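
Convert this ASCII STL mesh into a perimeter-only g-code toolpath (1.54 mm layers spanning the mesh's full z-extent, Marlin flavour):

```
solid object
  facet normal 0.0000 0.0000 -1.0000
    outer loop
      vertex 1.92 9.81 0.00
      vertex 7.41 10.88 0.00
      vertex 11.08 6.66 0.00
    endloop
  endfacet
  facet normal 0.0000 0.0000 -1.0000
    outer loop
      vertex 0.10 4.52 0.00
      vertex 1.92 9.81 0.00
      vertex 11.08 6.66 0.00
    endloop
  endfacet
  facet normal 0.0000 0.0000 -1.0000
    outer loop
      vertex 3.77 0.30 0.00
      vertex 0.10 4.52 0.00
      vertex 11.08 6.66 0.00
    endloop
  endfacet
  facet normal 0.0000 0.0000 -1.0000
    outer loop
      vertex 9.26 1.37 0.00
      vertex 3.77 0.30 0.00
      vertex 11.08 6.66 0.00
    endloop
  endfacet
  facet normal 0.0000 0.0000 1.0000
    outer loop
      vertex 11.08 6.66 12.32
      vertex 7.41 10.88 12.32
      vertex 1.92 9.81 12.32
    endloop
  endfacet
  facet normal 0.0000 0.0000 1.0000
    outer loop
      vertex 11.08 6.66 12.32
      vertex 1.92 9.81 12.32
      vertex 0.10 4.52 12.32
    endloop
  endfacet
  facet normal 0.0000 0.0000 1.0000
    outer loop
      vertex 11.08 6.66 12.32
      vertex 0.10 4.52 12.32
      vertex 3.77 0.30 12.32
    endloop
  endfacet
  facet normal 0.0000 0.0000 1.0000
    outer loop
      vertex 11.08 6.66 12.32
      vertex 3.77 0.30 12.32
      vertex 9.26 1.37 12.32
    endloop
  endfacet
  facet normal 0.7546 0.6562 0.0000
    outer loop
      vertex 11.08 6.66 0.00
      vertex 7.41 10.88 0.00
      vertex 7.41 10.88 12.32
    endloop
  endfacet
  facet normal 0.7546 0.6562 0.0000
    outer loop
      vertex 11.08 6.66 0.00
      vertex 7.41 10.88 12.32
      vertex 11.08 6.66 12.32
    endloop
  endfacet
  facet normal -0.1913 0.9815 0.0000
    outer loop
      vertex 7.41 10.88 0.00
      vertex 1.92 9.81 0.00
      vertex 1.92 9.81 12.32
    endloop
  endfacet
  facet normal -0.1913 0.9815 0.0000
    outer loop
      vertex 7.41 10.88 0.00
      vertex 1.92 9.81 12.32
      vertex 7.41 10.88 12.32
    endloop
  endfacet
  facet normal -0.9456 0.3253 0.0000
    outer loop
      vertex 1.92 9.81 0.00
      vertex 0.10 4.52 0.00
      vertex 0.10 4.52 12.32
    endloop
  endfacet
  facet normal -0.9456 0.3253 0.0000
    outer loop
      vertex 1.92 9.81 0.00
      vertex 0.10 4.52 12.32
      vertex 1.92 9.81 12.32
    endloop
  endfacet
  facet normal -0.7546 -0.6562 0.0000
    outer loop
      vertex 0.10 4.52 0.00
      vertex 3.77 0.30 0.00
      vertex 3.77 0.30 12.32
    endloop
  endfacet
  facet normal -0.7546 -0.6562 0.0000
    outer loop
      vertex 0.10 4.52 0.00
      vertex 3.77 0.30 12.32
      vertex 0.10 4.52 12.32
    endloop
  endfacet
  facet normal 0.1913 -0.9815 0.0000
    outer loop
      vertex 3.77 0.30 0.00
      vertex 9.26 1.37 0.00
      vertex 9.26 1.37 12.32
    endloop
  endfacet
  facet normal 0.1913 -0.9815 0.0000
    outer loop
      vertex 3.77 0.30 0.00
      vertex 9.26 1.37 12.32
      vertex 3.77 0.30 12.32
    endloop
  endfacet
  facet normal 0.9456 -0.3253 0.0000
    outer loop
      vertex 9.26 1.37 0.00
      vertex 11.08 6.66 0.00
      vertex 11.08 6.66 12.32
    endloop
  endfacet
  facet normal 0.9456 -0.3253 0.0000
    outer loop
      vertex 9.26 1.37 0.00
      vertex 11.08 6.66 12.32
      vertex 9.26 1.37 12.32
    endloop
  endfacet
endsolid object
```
; perimeter-only toolpath
G21 ; units = mm
G90 ; absolute positioning
G28 ; home
; layer 1
G0 Z1.54
G0 X11.08 Y6.66
G1 X7.41 Y10.88
G1 X1.92 Y9.81
G1 X0.10 Y4.52
G1 X3.77 Y0.30
G1 X9.26 Y1.37
G1 X11.08 Y6.66
; layer 2
G0 Z3.08
G0 X11.08 Y6.66
G1 X7.41 Y10.88
G1 X1.92 Y9.81
G1 X0.10 Y4.52
G1 X3.77 Y0.30
G1 X9.26 Y1.37
G1 X11.08 Y6.66
; layer 3
G0 Z4.62
G0 X11.08 Y6.66
G1 X7.41 Y10.88
G1 X1.92 Y9.81
G1 X0.10 Y4.52
G1 X3.77 Y0.30
G1 X9.26 Y1.37
G1 X11.08 Y6.66
; layer 4
G0 Z6.16
G0 X11.08 Y6.66
G1 X7.41 Y10.88
G1 X1.92 Y9.81
G1 X0.10 Y4.52
G1 X3.77 Y0.30
G1 X9.26 Y1.37
G1 X11.08 Y6.66
; layer 5
G0 Z7.70
G0 X11.08 Y6.66
G1 X7.41 Y10.88
G1 X1.92 Y9.81
G1 X0.10 Y4.52
G1 X3.77 Y0.30
G1 X9.26 Y1.37
G1 X11.08 Y6.66
; layer 6
G0 Z9.24
G0 X11.08 Y6.66
G1 X7.41 Y10.88
G1 X1.92 Y9.81
G1 X0.10 Y4.52
G1 X3.77 Y0.30
G1 X9.26 Y1.37
G1 X11.08 Y6.66
; layer 7
G0 Z10.78
G0 X11.08 Y6.66
G1 X7.41 Y10.88
G1 X1.92 Y9.81
G1 X0.10 Y4.52
G1 X3.77 Y0.30
G1 X9.26 Y1.37
G1 X11.08 Y6.66
; layer 8
G0 Z12.32
G0 X11.08 Y6.66
G1 X7.41 Y10.88
G1 X1.92 Y9.81
G1 X0.10 Y4.52
G1 X3.77 Y0.30
G1 X9.26 Y1.37
G1 X11.08 Y6.66
M2 ; end

The solid is a regular 6-sided prism (a cylinder approximated with 6 flat sides), circumscribed radius ≈ 5.59 mm, height ≈ 12.3 mm. Slicing at Δz = 1.54 mm — 8 equal slices spanning the solid's height, so layer i sits at z = i·h/8 — gives 8 non-empty perimeters. Each is a 6-segment closed polygon; G0 lifts to the layer z and rapids to the start vertex, then G1 traces the edges.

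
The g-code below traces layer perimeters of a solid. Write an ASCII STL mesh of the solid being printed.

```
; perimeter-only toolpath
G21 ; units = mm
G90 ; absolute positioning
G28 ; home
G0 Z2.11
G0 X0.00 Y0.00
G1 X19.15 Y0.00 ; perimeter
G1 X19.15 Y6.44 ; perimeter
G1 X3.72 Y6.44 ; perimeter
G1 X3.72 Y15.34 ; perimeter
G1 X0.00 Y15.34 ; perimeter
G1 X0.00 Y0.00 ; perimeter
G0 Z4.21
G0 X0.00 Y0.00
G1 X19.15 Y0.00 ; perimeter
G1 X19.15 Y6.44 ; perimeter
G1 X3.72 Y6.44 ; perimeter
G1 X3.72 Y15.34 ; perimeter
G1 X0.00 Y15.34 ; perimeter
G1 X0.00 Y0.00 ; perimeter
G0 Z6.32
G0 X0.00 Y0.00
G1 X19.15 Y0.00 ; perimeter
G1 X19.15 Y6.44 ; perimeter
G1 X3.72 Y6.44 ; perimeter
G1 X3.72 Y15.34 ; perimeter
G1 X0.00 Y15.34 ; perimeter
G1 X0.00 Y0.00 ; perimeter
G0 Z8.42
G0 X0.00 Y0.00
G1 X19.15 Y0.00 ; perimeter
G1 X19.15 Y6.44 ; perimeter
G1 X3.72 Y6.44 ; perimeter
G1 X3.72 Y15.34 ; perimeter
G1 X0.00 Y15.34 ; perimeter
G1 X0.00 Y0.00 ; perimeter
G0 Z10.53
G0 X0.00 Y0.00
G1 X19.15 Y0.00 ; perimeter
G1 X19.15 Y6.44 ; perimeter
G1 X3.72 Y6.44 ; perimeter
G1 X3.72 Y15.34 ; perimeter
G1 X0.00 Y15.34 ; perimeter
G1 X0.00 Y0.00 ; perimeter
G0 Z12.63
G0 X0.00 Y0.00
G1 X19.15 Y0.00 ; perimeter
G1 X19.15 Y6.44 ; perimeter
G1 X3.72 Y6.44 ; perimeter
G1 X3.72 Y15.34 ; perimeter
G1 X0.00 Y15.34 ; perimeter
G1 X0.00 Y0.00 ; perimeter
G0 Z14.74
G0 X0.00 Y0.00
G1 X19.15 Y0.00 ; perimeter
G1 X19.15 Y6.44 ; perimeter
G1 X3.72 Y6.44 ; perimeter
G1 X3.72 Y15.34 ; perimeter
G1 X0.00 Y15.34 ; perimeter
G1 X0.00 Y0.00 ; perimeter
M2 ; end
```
solid part
  facet normal 0.0000 0.0000 -1.0000
    outer loop
      vertex 19.15 6.44 0.00
      vertex 19.15 0.00 0.00
      vertex 0.00 0.00 0.00
    endloop
  endfacet
  facet normal 0.0000 0.0000 -1.0000
    outer loop
      vertex 3.72 6.44 0.00
      vertex 19.15 6.44 0.00
      vertex 0.00 0.00 0.00
    endloop
  endfacet
  facet normal 0.0000 0.0000 -1.0000
    outer loop
      vertex 3.72 15.34 0.00
      vertex 3.72 6.44 0.00
      vertex 0.00 0.00 0.00
    endloop
  endfacet
  facet normal 0.0000 0.0000 -1.0000
    outer loop
      vertex 0.00 15.34 0.00
      vertex 3.72 15.34 0.00
      vertex 0.00 0.00 0.00
    endloop
  endfacet
  facet normal 0.0000 0.0000 1.0000
    outer loop
      vertex 0.00 0.00 14.74
      vertex 19.15 0.00 14.74
      vertex 19.15 6.44 14.74
    endloop
  endfacet
  facet normal 0.0000 0.0000 1.0000
    outer loop
      vertex 0.00 0.00 14.74
      vertex 19.15 6.44 14.74
      vertex 3.72 6.44 14.74
    endloop
  endfacet
  facet normal 0.0000 0.0000 1.0000
    outer loop
      vertex 0.00 0.00 14.74
      vertex 3.72 6.44 14.74
      vertex 3.72 15.34 14.74
    endloop
  endfacet
  facet normal 0.0000 0.0000 1.0000
    outer loop
      vertex 0.00 0.00 14.74
      vertex 3.72 15.34 14.74
      vertex 0.00 15.34 14.74
    endloop
  endfacet
  facet normal 0.0000 -1.0000 0.0000
    outer loop
      vertex 0.00 0.00 0.00
      vertex 19.15 0.00 0.00
      vertex 19.15 0.00 14.74
    endloop
  endfacet
  facet normal 0.0000 -1.0000 0.0000
    outer loop
      vertex 0.00 0.00 0.00
      vertex 19.15 0.00 14.74
      vertex 0.00 0.00 14.74
    endloop
  endfacet
  facet normal 1.0000 0.0000 0.0000
    outer loop
      vertex 19.15 0.00 0.00
      vertex 19.15 6.44 0.00
      vertex 19.15 6.44 14.74
    endloop
  endfacet
  facet normal 1.0000 0.0000 0.0000
    outer loop
      vertex 19.15 0.00 0.00
      vertex 19.15 6.44 14.74
      vertex 19.15 0.00 14.74
    endloop
  endfacet
  facet normal 0.0000 1.0000 0.0000
    outer loop
      vertex 19.15 6.44 0.00
      vertex 3.72 6.44 0.00
      vertex 3.72 6.44 14.74
    endloop
  endfacet
  facet normal 0.0000 1.0000 0.0000
    outer loop
      vertex 19.15 6.44 0.00
      vertex 3.72 6.44 14.74
      vertex 19.15 6.44 14.74
    endloop
  endfacet
  facet normal 1.0000 0.0000 0.0000
    outer loop
      vertex 3.72 6.44 0.00
      vertex 3.72 15.34 0.00
      vertex 3.72 15.34 14.74
    endloop
  endfacet
  facet normal 1.0000 0.0000 0.0000
    outer loop
      vertex 3.72 6.44 0.00
      vertex 3.72 15.34 14.74
      vertex 3.72 6.44 14.74
    endloop
  endfacet
  facet normal 0.0000 1.0000 0.0000
    outer loop
      vertex 3.72 15.34 0.00
      vertex 0.00 15.34 0.00
      vertex 0.00 15.34 14.74
    endloop
  endfacet
  facet normal 0.0000 1.0000 0.0000
    outer loop
      vertex 3.72 15.34 0.00
      vertex 0.00 15.34 14.74
      vertex 3.72 15.34 14.74
    endloop
  endfacet
  facet normal -1.0000 0.0000 0.0000
    outer loop
      vertex 0.00 15.34 0.00
      vertex 0.00 0.00 0.00
      vertex 0.00 0.00 14.74
    endloop
  endfacet
  facet normal -1.0000 0.0000 0.0000
    outer loop
      vertex 0.00 15.34 0.00
      vertex 0.00 0.00 14.74
      vertex 0.00 15.34 14.74
    endloop
  endfacet
endsolid part

The G0 Z moves step by Δz≈2.11 mm. Every layer's G1 loop is the same polygon, so the solid is a straight extrusion of it from z=0 to z≈14.7. Closing with flat bottom and top caps and triangulating gives 20 facets — an L-shaped prism: outer 19.1 × 15.3 mm, arm thicknesses ≈ 6.44 mm (horizontal) and 3.72 mm (vertical), extruded 14.7 mm in z.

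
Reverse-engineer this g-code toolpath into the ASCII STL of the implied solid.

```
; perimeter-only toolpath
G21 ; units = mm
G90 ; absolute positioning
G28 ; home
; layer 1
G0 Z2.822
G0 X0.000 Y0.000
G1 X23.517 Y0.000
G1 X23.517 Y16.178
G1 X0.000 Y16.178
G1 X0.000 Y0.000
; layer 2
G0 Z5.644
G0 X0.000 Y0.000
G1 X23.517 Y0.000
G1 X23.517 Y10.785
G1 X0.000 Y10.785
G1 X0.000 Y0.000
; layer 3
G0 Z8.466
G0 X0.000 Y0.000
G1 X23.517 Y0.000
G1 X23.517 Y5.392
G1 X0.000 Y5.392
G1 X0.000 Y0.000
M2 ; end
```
solid part
  facet normal 0.0000 0.0000 -1.0000
    outer loop
      vertex 23.517 21.570 0.000
      vertex 23.517 0.000 0.000
      vertex 0.000 0.000 0.000
    endloop
  endfacet
  facet normal 0.0000 0.0000 -1.0000
    outer loop
      vertex 0.000 21.570 0.000
      vertex 23.517 21.570 0.000
      vertex 0.000 0.000 0.000
    endloop
  endfacet
  facet normal 0.0000 -1.0000 0.0000
    outer loop
      vertex 0.000 0.000 0.000
      vertex 23.517 0.000 0.000
      vertex 23.517 0.000 11.288
    endloop
  endfacet
  facet normal 0.0000 -1.0000 0.0000
    outer loop
      vertex 0.000 0.000 0.000
      vertex 23.517 0.000 11.288
      vertex 0.000 0.000 11.288
    endloop
  endfacet
  facet normal 0.0000 0.4637 0.8860
    outer loop
      vertex 0.000 0.000 11.288
      vertex 23.517 0.000 11.288
      vertex 23.517 21.570 0.000
    endloop
  endfacet
  facet normal 0.0000 0.4637 0.8860
    outer loop
      vertex 0.000 0.000 11.288
      vertex 23.517 21.570 0.000
      vertex 0.000 21.570 0.000
    endloop
  endfacet
  facet normal -1.0000 0.0000 0.0000
    outer loop
      vertex 0.000 0.000 11.288
      vertex 0.000 21.570 0.000
      vertex 0.000 0.000 0.000
    endloop
  endfacet
  facet normal 1.0000 0.0000 0.0000
    outer loop
      vertex 23.517 0.000 0.000
      vertex 23.517 21.570 0.000
      vertex 23.517 0.000 11.288
    endloop
  endfacet
endsolid part

The G0 Z moves step by Δz≈2.822 mm. The G1 loops shrink linearly with z, so the solid tapers from its base footprint up to z≈11.3. Closing with a flat bottom cap and the tapered top and triangulating gives 8 facets — a wedge (ramp): 23.5 × 21.6 mm base, rising to 11.3 mm along the y=0 edge and sloping linearly to z=0 at y=21.6.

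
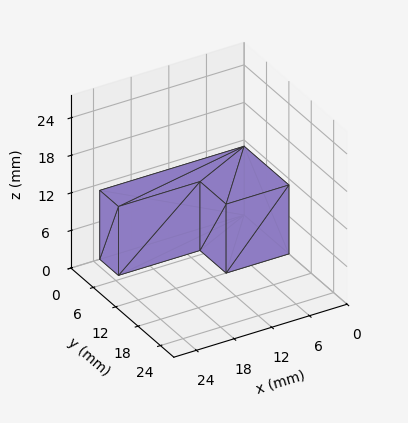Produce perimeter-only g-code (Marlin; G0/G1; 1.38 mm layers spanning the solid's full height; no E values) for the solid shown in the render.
Reading the render: the shape is an L-shaped prism: outer 23 × 12 mm, arm thicknesses ≈ 5 mm (horizontal) and 10 mm (vertical), extruded 11 mm in z (dimensions read to the nearest mm from the axis ticks). For the g-code, the solid's height is divided into equal slices at the stated Δz and each level perimeter traced with G1 moves after a G0 lift.

; perimeter-only toolpath
G21 ; units = mm
G90 ; absolute positioning
G28 ; home
; layer 1
G0 Z1.38
G0 X0.00 Y0.00
G1 X23.00 Y0.00
G1 X23.00 Y5.00
G1 X10.00 Y5.00
G1 X10.00 Y12.00
G1 X0.00 Y12.00
G1 X0.00 Y0.00
; layer 2
G0 Z2.75
G0 X0.00 Y0.00
G1 X23.00 Y0.00
G1 X23.00 Y5.00
G1 X10.00 Y5.00
G1 X10.00 Y12.00
G1 X0.00 Y12.00
G1 X0.00 Y0.00
; layer 3
G0 Z4.12
G0 X0.00 Y0.00
G1 X23.00 Y0.00
G1 X23.00 Y5.00
G1 X10.00 Y5.00
G1 X10.00 Y12.00
G1 X0.00 Y12.00
G1 X0.00 Y0.00
; layer 4
G0 Z5.50
G0 X0.00 Y0.00
G1 X23.00 Y0.00
G1 X23.00 Y5.00
G1 X10.00 Y5.00
G1 X10.00 Y12.00
G1 X0.00 Y12.00
G1 X0.00 Y0.00
; layer 5
G0 Z6.88
G0 X0.00 Y0.00
G1 X23.00 Y0.00
G1 X23.00 Y5.00
G1 X10.00 Y5.00
G1 X10.00 Y12.00
G1 X0.00 Y12.00
G1 X0.00 Y0.00
; layer 6
G0 Z8.25
G0 X0.00 Y0.00
G1 X23.00 Y0.00
G1 X23.00 Y5.00
G1 X10.00 Y5.00
G1 X10.00 Y12.00
G1 X0.00 Y12.00
G1 X0.00 Y0.00
; layer 7
G0 Z9.62
G0 X0.00 Y0.00
G1 X23.00 Y0.00
G1 X23.00 Y5.00
G1 X10.00 Y5.00
G1 X10.00 Y12.00
G1 X0.00 Y12.00
G1 X0.00 Y0.00
; layer 8
G0 Z11.00
G0 X0.00 Y0.00
G1 X23.00 Y0.00
G1 X23.00 Y5.00
G1 X10.00 Y5.00
G1 X10.00 Y12.00
G1 X0.00 Y12.00
G1 X0.00 Y0.00
M2 ; end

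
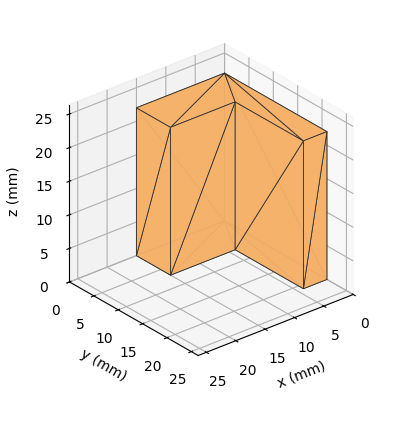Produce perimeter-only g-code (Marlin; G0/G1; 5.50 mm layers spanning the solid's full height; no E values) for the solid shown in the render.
Reading the render: the shape is an L-shaped prism: outer 15 × 21 mm, arm thicknesses ≈ 7 mm (horizontal) and 4 mm (vertical), extruded 22 mm in z (dimensions read to the nearest mm from the axis ticks). For the g-code, the solid's height is divided into equal slices at the stated Δz and each level perimeter traced with G1 moves after a G0 lift.

; perimeter-only toolpath
G21 ; units = mm
G90 ; absolute positioning
G28 ; home
; layer 1
G0 Z5.50
G0 X0.00 Y0.00
G1 X15.00 Y0.00
G1 X15.00 Y7.00
G1 X4.00 Y7.00
G1 X4.00 Y21.00
G1 X0.00 Y21.00
G1 X0.00 Y0.00
; layer 2
G0 Z11.00
G0 X0.00 Y0.00
G1 X15.00 Y0.00
G1 X15.00 Y7.00
G1 X4.00 Y7.00
G1 X4.00 Y21.00
G1 X0.00 Y21.00
G1 X0.00 Y0.00
; layer 3
G0 Z16.50
G0 X0.00 Y0.00
G1 X15.00 Y0.00
G1 X15.00 Y7.00
G1 X4.00 Y7.00
G1 X4.00 Y21.00
G1 X0.00 Y21.00
G1 X0.00 Y0.00
; layer 4
G0 Z22.00
G0 X0.00 Y0.00
G1 X15.00 Y0.00
G1 X15.00 Y7.00
G1 X4.00 Y7.00
G1 X4.00 Y21.00
G1 X0.00 Y21.00
G1 X0.00 Y0.00
M2 ; end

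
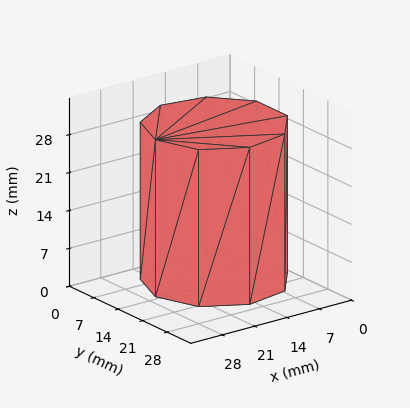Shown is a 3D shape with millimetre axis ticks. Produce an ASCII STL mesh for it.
Reading the render: the shape is a regular 9-sided prism (a cylinder approximated with 9 flat sides), circumscribed radius ≈ 13 mm, height ≈ 29 mm (dimensions read to the nearest mm from the axis ticks). For the STL, each face is triangulated and given an outward normal.

solid part
  facet normal 0.0000 0.0000 -1.0000
    outer loop
      vertex 15.257 25.803 0.000
      vertex 22.959 21.356 0.000
      vertex 26.000 13.000 0.000
    endloop
  endfacet
  facet normal 0.0000 0.0000 -1.0000
    outer loop
      vertex 6.500 24.258 0.000
      vertex 15.257 25.803 0.000
      vertex 26.000 13.000 0.000
    endloop
  endfacet
  facet normal 0.0000 0.0000 -1.0000
    outer loop
      vertex 0.784 17.446 0.000
      vertex 6.500 24.258 0.000
      vertex 26.000 13.000 0.000
    endloop
  endfacet
  facet normal 0.0000 0.0000 -1.0000
    outer loop
      vertex 0.784 8.554 0.000
      vertex 0.784 17.446 0.000
      vertex 26.000 13.000 0.000
    endloop
  endfacet
  facet normal 0.0000 0.0000 -1.0000
    outer loop
      vertex 6.500 1.742 0.000
      vertex 0.784 8.554 0.000
      vertex 26.000 13.000 0.000
    endloop
  endfacet
  facet normal 0.0000 0.0000 -1.0000
    outer loop
      vertex 15.257 0.197 0.000
      vertex 6.500 1.742 0.000
      vertex 26.000 13.000 0.000
    endloop
  endfacet
  facet normal 0.0000 0.0000 -1.0000
    outer loop
      vertex 22.959 4.644 0.000
      vertex 15.257 0.197 0.000
      vertex 26.000 13.000 0.000
    endloop
  endfacet
  facet normal 0.0000 0.0000 1.0000
    outer loop
      vertex 26.000 13.000 29.000
      vertex 22.959 21.356 29.000
      vertex 15.257 25.803 29.000
    endloop
  endfacet
  facet normal 0.0000 0.0000 1.0000
    outer loop
      vertex 26.000 13.000 29.000
      vertex 15.257 25.803 29.000
      vertex 6.500 24.258 29.000
    endloop
  endfacet
  facet normal 0.0000 0.0000 1.0000
    outer loop
      vertex 26.000 13.000 29.000
      vertex 6.500 24.258 29.000
      vertex 0.784 17.446 29.000
    endloop
  endfacet
  facet normal 0.0000 0.0000 1.0000
    outer loop
      vertex 26.000 13.000 29.000
      vertex 0.784 17.446 29.000
      vertex 0.784 8.554 29.000
    endloop
  endfacet
  facet normal 0.0000 0.0000 1.0000
    outer loop
      vertex 26.000 13.000 29.000
      vertex 0.784 8.554 29.000
      vertex 6.500 1.742 29.000
    endloop
  endfacet
  facet normal 0.0000 0.0000 1.0000
    outer loop
      vertex 26.000 13.000 29.000
      vertex 6.500 1.742 29.000
      vertex 15.257 0.197 29.000
    endloop
  endfacet
  facet normal 0.0000 0.0000 1.0000
    outer loop
      vertex 26.000 13.000 29.000
      vertex 15.257 0.197 29.000
      vertex 22.959 4.644 29.000
    endloop
  endfacet
  facet normal 0.9397 0.3420 0.0000
    outer loop
      vertex 26.000 13.000 0.000
      vertex 22.959 21.356 0.000
      vertex 22.959 21.356 29.000
    endloop
  endfacet
  facet normal 0.9397 0.3420 0.0000
    outer loop
      vertex 26.000 13.000 0.000
      vertex 22.959 21.356 29.000
      vertex 26.000 13.000 29.000
    endloop
  endfacet
  facet normal 0.5000 0.8660 0.0000
    outer loop
      vertex 22.959 21.356 0.000
      vertex 15.257 25.803 0.000
      vertex 15.257 25.803 29.000
    endloop
  endfacet
  facet normal 0.5000 0.8660 0.0000
    outer loop
      vertex 22.959 21.356 0.000
      vertex 15.257 25.803 29.000
      vertex 22.959 21.356 29.000
    endloop
  endfacet
  facet normal -0.1737 0.9848 0.0000
    outer loop
      vertex 15.257 25.803 0.000
      vertex 6.500 24.258 0.000
      vertex 6.500 24.258 29.000
    endloop
  endfacet
  facet normal -0.1737 0.9848 0.0000
    outer loop
      vertex 15.257 25.803 0.000
      vertex 6.500 24.258 29.000
      vertex 15.257 25.803 29.000
    endloop
  endfacet
  facet normal -0.7660 0.6428 0.0000
    outer loop
      vertex 6.500 24.258 0.000
      vertex 0.784 17.446 0.000
      vertex 0.784 17.446 29.000
    endloop
  endfacet
  facet normal -0.7660 0.6428 0.0000
    outer loop
      vertex 6.500 24.258 0.000
      vertex 0.784 17.446 29.000
      vertex 6.500 24.258 29.000
    endloop
  endfacet
  facet normal -1.0000 0.0000 0.0000
    outer loop
      vertex 0.784 17.446 0.000
      vertex 0.784 8.554 0.000
      vertex 0.784 8.554 29.000
    endloop
  endfacet
  facet normal -1.0000 0.0000 0.0000
    outer loop
      vertex 0.784 17.446 0.000
      vertex 0.784 8.554 29.000
      vertex 0.784 17.446 29.000
    endloop
  endfacet
  facet normal -0.7660 -0.6428 0.0000
    outer loop
      vertex 0.784 8.554 0.000
      vertex 6.500 1.742 0.000
      vertex 6.500 1.742 29.000
    endloop
  endfacet
  facet normal -0.7660 -0.6428 0.0000
    outer loop
      vertex 0.784 8.554 0.000
      vertex 6.500 1.742 29.000
      vertex 0.784 8.554 29.000
    endloop
  endfacet
  facet normal -0.1737 -0.9848 0.0000
    outer loop
      vertex 6.500 1.742 0.000
      vertex 15.257 0.197 0.000
      vertex 15.257 0.197 29.000
    endloop
  endfacet
  facet normal -0.1737 -0.9848 0.0000
    outer loop
      vertex 6.500 1.742 0.000
      vertex 15.257 0.197 29.000
      vertex 6.500 1.742 29.000
    endloop
  endfacet
  facet normal 0.5000 -0.8660 0.0000
    outer loop
      vertex 15.257 0.197 0.000
      vertex 22.959 4.644 0.000
      vertex 22.959 4.644 29.000
    endloop
  endfacet
  facet normal 0.5000 -0.8660 0.0000
    outer loop
      vertex 15.257 0.197 0.000
      vertex 22.959 4.644 29.000
      vertex 15.257 0.197 29.000
    endloop
  endfacet
  facet normal 0.9397 -0.3420 0.0000
    outer loop
      vertex 22.959 4.644 0.000
      vertex 26.000 13.000 0.000
      vertex 26.000 13.000 29.000
    endloop
  endfacet
  facet normal 0.9397 -0.3420 0.0000
    outer loop
      vertex 22.959 4.644 0.000
      vertex 26.000 13.000 29.000
      vertex 22.959 4.644 29.000
    endloop
  endfacet
endsolid part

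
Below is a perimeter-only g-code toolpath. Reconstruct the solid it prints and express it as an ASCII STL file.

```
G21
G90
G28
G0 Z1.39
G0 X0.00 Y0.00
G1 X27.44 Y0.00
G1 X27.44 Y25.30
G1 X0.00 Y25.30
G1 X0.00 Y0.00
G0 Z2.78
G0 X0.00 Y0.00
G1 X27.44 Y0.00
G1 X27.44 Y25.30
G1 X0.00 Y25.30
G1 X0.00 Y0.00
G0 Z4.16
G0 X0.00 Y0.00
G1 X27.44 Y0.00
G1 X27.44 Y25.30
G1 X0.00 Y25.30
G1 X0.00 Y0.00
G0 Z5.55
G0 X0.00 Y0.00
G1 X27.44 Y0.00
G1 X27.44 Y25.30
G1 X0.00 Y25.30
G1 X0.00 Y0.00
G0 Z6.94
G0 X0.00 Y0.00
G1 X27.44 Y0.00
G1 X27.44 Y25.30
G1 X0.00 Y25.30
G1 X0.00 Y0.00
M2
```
solid part
  facet normal 0.0000 0.0000 -1.0000
    outer loop
      vertex 27.44 25.30 0.00
      vertex 27.44 0.00 0.00
      vertex 0.00 0.00 0.00
    endloop
  endfacet
  facet normal 0.0000 0.0000 -1.0000
    outer loop
      vertex 0.00 25.30 0.00
      vertex 27.44 25.30 0.00
      vertex 0.00 0.00 0.00
    endloop
  endfacet
  facet normal 0.0000 0.0000 1.0000
    outer loop
      vertex 0.00 0.00 6.94
      vertex 27.44 0.00 6.94
      vertex 27.44 25.30 6.94
    endloop
  endfacet
  facet normal 0.0000 0.0000 1.0000
    outer loop
      vertex 0.00 0.00 6.94
      vertex 27.44 25.30 6.94
      vertex 0.00 25.30 6.94
    endloop
  endfacet
  facet normal 0.0000 -1.0000 0.0000
    outer loop
      vertex 0.00 0.00 0.00
      vertex 27.44 0.00 0.00
      vertex 27.44 0.00 6.94
    endloop
  endfacet
  facet normal 0.0000 -1.0000 0.0000
    outer loop
      vertex 0.00 0.00 0.00
      vertex 27.44 0.00 6.94
      vertex 0.00 0.00 6.94
    endloop
  endfacet
  facet normal 0.0000 1.0000 0.0000
    outer loop
      vertex 27.44 25.30 6.94
      vertex 27.44 25.30 0.00
      vertex 0.00 25.30 0.00
    endloop
  endfacet
  facet normal 0.0000 1.0000 0.0000
    outer loop
      vertex 0.00 25.30 6.94
      vertex 27.44 25.30 6.94
      vertex 0.00 25.30 0.00
    endloop
  endfacet
  facet normal -1.0000 0.0000 0.0000
    outer loop
      vertex 0.00 25.30 6.94
      vertex 0.00 25.30 0.00
      vertex 0.00 0.00 0.00
    endloop
  endfacet
  facet normal -1.0000 0.0000 0.0000
    outer loop
      vertex 0.00 0.00 6.94
      vertex 0.00 25.30 6.94
      vertex 0.00 0.00 0.00
    endloop
  endfacet
  facet normal 1.0000 0.0000 0.0000
    outer loop
      vertex 27.44 0.00 0.00
      vertex 27.44 25.30 0.00
      vertex 27.44 25.30 6.94
    endloop
  endfacet
  facet normal 1.0000 0.0000 0.0000
    outer loop
      vertex 27.44 0.00 0.00
      vertex 27.44 25.30 6.94
      vertex 27.44 0.00 6.94
    endloop
  endfacet
endsolid part

The G0 Z moves step by Δz≈1.39 mm. Every layer's G1 loop is the same polygon, so the solid is a straight extrusion of it from z=0 to z≈6.94. Closing with flat bottom and top caps and triangulating gives 12 facets — a rectangular box, roughly 27.4 × 25.3 mm footprint and 6.94 mm tall.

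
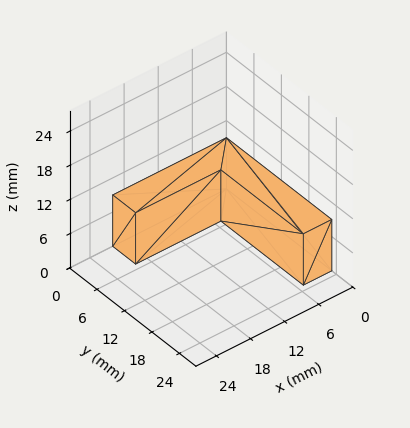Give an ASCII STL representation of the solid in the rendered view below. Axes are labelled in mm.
Reading the render: the shape is an L-shaped prism: outer 20 × 23 mm, arm thicknesses ≈ 5 mm (horizontal) and 5 mm (vertical), extruded 9 mm in z (dimensions read to the nearest mm from the axis ticks). For the STL, each face is triangulated and given an outward normal.

solid part
  facet normal 0.0000 0.0000 -1.0000
    outer loop
      vertex 20.00 5.00 0.00
      vertex 20.00 0.00 0.00
      vertex 0.00 0.00 0.00
    endloop
  endfacet
  facet normal 0.0000 0.0000 -1.0000
    outer loop
      vertex 5.00 5.00 0.00
      vertex 20.00 5.00 0.00
      vertex 0.00 0.00 0.00
    endloop
  endfacet
  facet normal 0.0000 0.0000 -1.0000
    outer loop
      vertex 5.00 23.00 0.00
      vertex 5.00 5.00 0.00
      vertex 0.00 0.00 0.00
    endloop
  endfacet
  facet normal 0.0000 0.0000 -1.0000
    outer loop
      vertex 0.00 23.00 0.00
      vertex 5.00 23.00 0.00
      vertex 0.00 0.00 0.00
    endloop
  endfacet
  facet normal 0.0000 0.0000 1.0000
    outer loop
      vertex 0.00 0.00 9.00
      vertex 20.00 0.00 9.00
      vertex 20.00 5.00 9.00
    endloop
  endfacet
  facet normal 0.0000 0.0000 1.0000
    outer loop
      vertex 0.00 0.00 9.00
      vertex 20.00 5.00 9.00
      vertex 5.00 5.00 9.00
    endloop
  endfacet
  facet normal 0.0000 0.0000 1.0000
    outer loop
      vertex 0.00 0.00 9.00
      vertex 5.00 5.00 9.00
      vertex 5.00 23.00 9.00
    endloop
  endfacet
  facet normal 0.0000 0.0000 1.0000
    outer loop
      vertex 0.00 0.00 9.00
      vertex 5.00 23.00 9.00
      vertex 0.00 23.00 9.00
    endloop
  endfacet
  facet normal 0.0000 -1.0000 0.0000
    outer loop
      vertex 0.00 0.00 0.00
      vertex 20.00 0.00 0.00
      vertex 20.00 0.00 9.00
    endloop
  endfacet
  facet normal 0.0000 -1.0000 0.0000
    outer loop
      vertex 0.00 0.00 0.00
      vertex 20.00 0.00 9.00
      vertex 0.00 0.00 9.00
    endloop
  endfacet
  facet normal 1.0000 0.0000 0.0000
    outer loop
      vertex 20.00 0.00 0.00
      vertex 20.00 5.00 0.00
      vertex 20.00 5.00 9.00
    endloop
  endfacet
  facet normal 1.0000 0.0000 0.0000
    outer loop
      vertex 20.00 0.00 0.00
      vertex 20.00 5.00 9.00
      vertex 20.00 0.00 9.00
    endloop
  endfacet
  facet normal 0.0000 1.0000 0.0000
    outer loop
      vertex 20.00 5.00 0.00
      vertex 5.00 5.00 0.00
      vertex 5.00 5.00 9.00
    endloop
  endfacet
  facet normal 0.0000 1.0000 0.0000
    outer loop
      vertex 20.00 5.00 0.00
      vertex 5.00 5.00 9.00
      vertex 20.00 5.00 9.00
    endloop
  endfacet
  facet normal 1.0000 0.0000 0.0000
    outer loop
      vertex 5.00 5.00 0.00
      vertex 5.00 23.00 0.00
      vertex 5.00 23.00 9.00
    endloop
  endfacet
  facet normal 1.0000 0.0000 0.0000
    outer loop
      vertex 5.00 5.00 0.00
      vertex 5.00 23.00 9.00
      vertex 5.00 5.00 9.00
    endloop
  endfacet
  facet normal 0.0000 1.0000 0.0000
    outer loop
      vertex 5.00 23.00 0.00
      vertex 0.00 23.00 0.00
      vertex 0.00 23.00 9.00
    endloop
  endfacet
  facet normal 0.0000 1.0000 0.0000
    outer loop
      vertex 5.00 23.00 0.00
      vertex 0.00 23.00 9.00
      vertex 5.00 23.00 9.00
    endloop
  endfacet
  facet normal -1.0000 0.0000 0.0000
    outer loop
      vertex 0.00 23.00 0.00
      vertex 0.00 0.00 0.00
      vertex 0.00 0.00 9.00
    endloop
  endfacet
  facet normal -1.0000 0.0000 0.0000
    outer loop
      vertex 0.00 23.00 0.00
      vertex 0.00 0.00 9.00
      vertex 0.00 23.00 9.00
    endloop
  endfacet
endsolid part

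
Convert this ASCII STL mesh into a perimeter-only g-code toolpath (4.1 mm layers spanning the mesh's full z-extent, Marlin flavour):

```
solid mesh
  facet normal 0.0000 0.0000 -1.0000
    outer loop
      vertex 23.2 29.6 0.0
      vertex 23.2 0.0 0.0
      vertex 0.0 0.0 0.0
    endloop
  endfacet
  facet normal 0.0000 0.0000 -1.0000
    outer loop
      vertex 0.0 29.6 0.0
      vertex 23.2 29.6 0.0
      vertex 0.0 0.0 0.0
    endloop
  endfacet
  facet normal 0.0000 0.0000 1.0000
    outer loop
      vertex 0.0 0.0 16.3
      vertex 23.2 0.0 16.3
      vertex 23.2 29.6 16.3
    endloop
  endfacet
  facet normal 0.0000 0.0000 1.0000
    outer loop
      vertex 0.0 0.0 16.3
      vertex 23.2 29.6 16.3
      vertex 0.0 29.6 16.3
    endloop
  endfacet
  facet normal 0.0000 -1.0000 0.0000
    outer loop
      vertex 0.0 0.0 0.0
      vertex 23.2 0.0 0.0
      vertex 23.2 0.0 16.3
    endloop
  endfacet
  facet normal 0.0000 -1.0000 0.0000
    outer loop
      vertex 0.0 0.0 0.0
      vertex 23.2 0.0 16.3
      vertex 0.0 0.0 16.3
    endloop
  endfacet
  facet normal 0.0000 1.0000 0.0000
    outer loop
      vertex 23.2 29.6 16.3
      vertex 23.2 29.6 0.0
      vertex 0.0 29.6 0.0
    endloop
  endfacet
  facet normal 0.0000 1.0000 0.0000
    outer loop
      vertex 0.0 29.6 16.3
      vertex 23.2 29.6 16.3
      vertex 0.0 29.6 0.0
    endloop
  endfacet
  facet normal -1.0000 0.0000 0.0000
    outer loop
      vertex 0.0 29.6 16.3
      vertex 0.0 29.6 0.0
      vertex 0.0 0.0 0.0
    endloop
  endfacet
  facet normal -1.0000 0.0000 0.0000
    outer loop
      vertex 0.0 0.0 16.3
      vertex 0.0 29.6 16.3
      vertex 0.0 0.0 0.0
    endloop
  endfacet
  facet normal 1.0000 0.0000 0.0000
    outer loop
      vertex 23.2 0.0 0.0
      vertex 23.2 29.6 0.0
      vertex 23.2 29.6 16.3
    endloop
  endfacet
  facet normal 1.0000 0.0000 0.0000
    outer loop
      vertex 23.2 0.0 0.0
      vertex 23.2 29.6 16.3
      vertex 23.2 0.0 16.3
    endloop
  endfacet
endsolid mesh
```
; perimeter-only toolpath
G21 ; units = mm
G90 ; absolute positioning
G28 ; home
; layer 1
G0 Z4.1
G0 X0.0 Y0.0
G1 X23.2 Y0.0
G1 X23.2 Y29.6
G1 X0.0 Y29.6
G1 X0.0 Y0.0
; layer 2
G0 Z8.2
G0 X0.0 Y0.0
G1 X23.2 Y0.0
G1 X23.2 Y29.6
G1 X0.0 Y29.6
G1 X0.0 Y0.0
; layer 3
G0 Z12.2
G0 X0.0 Y0.0
G1 X23.2 Y0.0
G1 X23.2 Y29.6
G1 X0.0 Y29.6
G1 X0.0 Y0.0
; layer 4
G0 Z16.3
G0 X0.0 Y0.0
G1 X23.2 Y0.0
G1 X23.2 Y29.6
G1 X0.0 Y29.6
G1 X0.0 Y0.0
M2 ; end

The solid is a rectangular box, roughly 23.2 × 29.6 mm footprint and 16.3 mm tall. Slicing at Δz = 4.1 mm — 4 equal slices spanning the solid's height, so layer i sits at z = i·h/4 — gives 4 non-empty perimeters. Each is a 4-segment closed polygon; G0 lifts to the layer z and rapids to the start vertex, then G1 traces the edges.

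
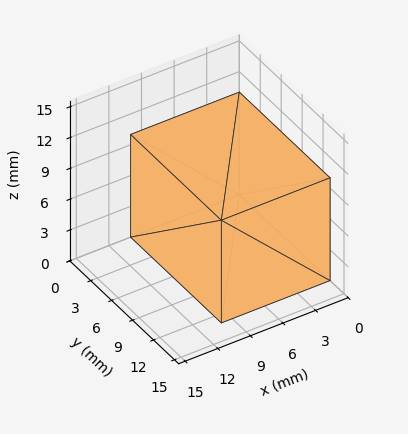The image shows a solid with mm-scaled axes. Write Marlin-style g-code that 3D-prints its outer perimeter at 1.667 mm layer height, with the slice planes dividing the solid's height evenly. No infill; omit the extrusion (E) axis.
Reading the render: the shape is a rectangular box, roughly 10 × 13 mm footprint and 10 mm tall (dimensions read to the nearest mm from the axis ticks). For the g-code, the solid's height is divided into equal slices at the stated Δz and each level perimeter traced with G1 moves after a G0 lift.

; perimeter-only toolpath
G21 ; units = mm
G90 ; absolute positioning
G28 ; home
; layer 1
G0 Z1.667
G0 X0.000 Y0.000
G1 X10.000 Y0.000
G1 X10.000 Y13.000
G1 X0.000 Y13.000
G1 X0.000 Y0.000
; layer 2
G0 Z3.333
G0 X0.000 Y0.000
G1 X10.000 Y0.000
G1 X10.000 Y13.000
G1 X0.000 Y13.000
G1 X0.000 Y0.000
; layer 3
G0 Z5.000
G0 X0.000 Y0.000
G1 X10.000 Y0.000
G1 X10.000 Y13.000
G1 X0.000 Y13.000
G1 X0.000 Y0.000
; layer 4
G0 Z6.667
G0 X0.000 Y0.000
G1 X10.000 Y0.000
G1 X10.000 Y13.000
G1 X0.000 Y13.000
G1 X0.000 Y0.000
; layer 5
G0 Z8.333
G0 X0.000 Y0.000
G1 X10.000 Y0.000
G1 X10.000 Y13.000
G1 X0.000 Y13.000
G1 X0.000 Y0.000
; layer 6
G0 Z10.000
G0 X0.000 Y0.000
G1 X10.000 Y0.000
G1 X10.000 Y13.000
G1 X0.000 Y13.000
G1 X0.000 Y0.000
M2 ; end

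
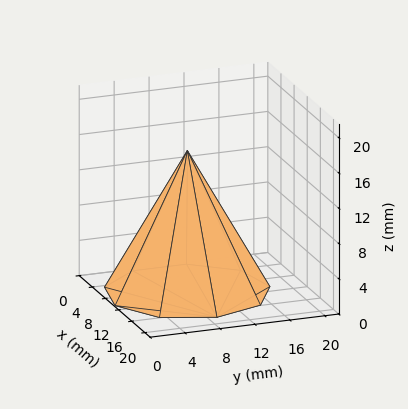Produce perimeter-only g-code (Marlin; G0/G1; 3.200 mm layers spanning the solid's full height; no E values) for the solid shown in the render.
Reading the render: the shape is a regular 9-sided pyramid, base circumscribed radius ≈ 9 mm, apex at z ≈ 16 mm (dimensions read to the nearest mm from the axis ticks). For the g-code, the solid's height is divided into equal slices at the stated Δz and each level perimeter traced with G1 moves after a G0 lift.

; perimeter-only toolpath
G21 ; units = mm
G90 ; absolute positioning
G28 ; home
; layer 1
G0 Z3.200
G0 X16.200 Y9.000
G1 X14.515 Y13.628
G1 X10.250 Y16.090
G1 X5.400 Y15.235
G1 X2.234 Y11.462
G1 X2.234 Y6.538
G1 X5.400 Y2.765
G1 X10.250 Y1.910
G1 X14.515 Y4.372
G1 X16.200 Y9.000
; layer 2
G0 Z6.400
G0 X14.400 Y9.000
G1 X13.136 Y12.471
G1 X9.938 Y14.318
G1 X6.300 Y13.676
G1 X3.926 Y10.847
G1 X3.926 Y7.153
G1 X6.300 Y4.324
G1 X9.938 Y3.682
G1 X13.136 Y5.529
G1 X14.400 Y9.000
; layer 3
G0 Z9.600
G0 X12.600 Y9.000
G1 X11.758 Y11.314
G1 X9.625 Y12.545
G1 X7.200 Y12.118
G1 X5.617 Y10.231
G1 X5.617 Y7.769
G1 X7.200 Y5.882
G1 X9.625 Y5.455
G1 X11.758 Y6.686
G1 X12.600 Y9.000
; layer 4
G0 Z12.800
G0 X10.800 Y9.000
G1 X10.379 Y10.157
G1 X9.313 Y10.773
G1 X8.100 Y10.559
G1 X7.309 Y9.616
G1 X7.309 Y8.384
G1 X8.100 Y7.441
G1 X9.313 Y7.227
G1 X10.379 Y7.843
G1 X10.800 Y9.000
M2 ; end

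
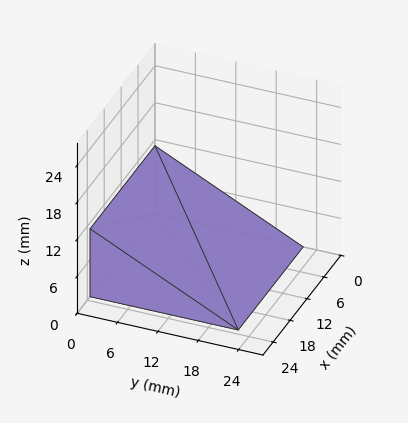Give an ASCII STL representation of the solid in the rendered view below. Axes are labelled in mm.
Reading the render: the shape is a wedge (ramp): 23 × 22 mm base, rising to 11 mm along the y=0 edge and sloping linearly to z=0 at y=22 (dimensions read to the nearest mm from the axis ticks). For the STL, each face is triangulated and given an outward normal.

solid part
  facet normal 0.0000 0.0000 -1.0000
    outer loop
      vertex 23.0 22.0 0.0
      vertex 23.0 0.0 0.0
      vertex 0.0 0.0 0.0
    endloop
  endfacet
  facet normal 0.0000 0.0000 -1.0000
    outer loop
      vertex 0.0 22.0 0.0
      vertex 23.0 22.0 0.0
      vertex 0.0 0.0 0.0
    endloop
  endfacet
  facet normal 0.0000 -1.0000 0.0000
    outer loop
      vertex 0.0 0.0 0.0
      vertex 23.0 0.0 0.0
      vertex 23.0 0.0 11.0
    endloop
  endfacet
  facet normal 0.0000 -1.0000 0.0000
    outer loop
      vertex 0.0 0.0 0.0
      vertex 23.0 0.0 11.0
      vertex 0.0 0.0 11.0
    endloop
  endfacet
  facet normal 0.0000 0.4472 0.8944
    outer loop
      vertex 0.0 0.0 11.0
      vertex 23.0 0.0 11.0
      vertex 23.0 22.0 0.0
    endloop
  endfacet
  facet normal 0.0000 0.4472 0.8944
    outer loop
      vertex 0.0 0.0 11.0
      vertex 23.0 22.0 0.0
      vertex 0.0 22.0 0.0
    endloop
  endfacet
  facet normal -1.0000 0.0000 0.0000
    outer loop
      vertex 0.0 0.0 11.0
      vertex 0.0 22.0 0.0
      vertex 0.0 0.0 0.0
    endloop
  endfacet
  facet normal 1.0000 0.0000 0.0000
    outer loop
      vertex 23.0 0.0 0.0
      vertex 23.0 22.0 0.0
      vertex 23.0 0.0 11.0
    endloop
  endfacet
endsolid part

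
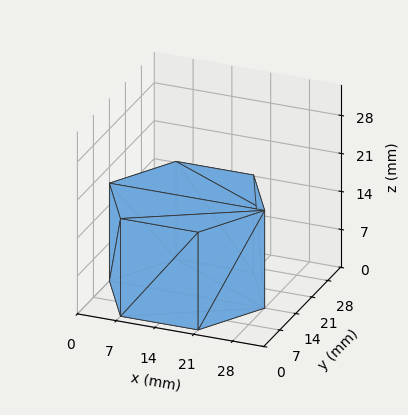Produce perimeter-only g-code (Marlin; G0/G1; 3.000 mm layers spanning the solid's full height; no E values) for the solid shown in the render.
Reading the render: the shape is a regular 6-sided prism (a cylinder approximated with 6 flat sides), circumscribed radius ≈ 14 mm, height ≈ 18 mm (dimensions read to the nearest mm from the axis ticks). For the g-code, the solid's height is divided into equal slices at the stated Δz and each level perimeter traced with G1 moves after a G0 lift.

; perimeter-only toolpath
G21 ; units = mm
G90 ; absolute positioning
G28 ; home
; layer 1
G0 Z3.000
G0 X28.000 Y14.000
G1 X21.000 Y26.124
G1 X7.000 Y26.124
G1 X0.000 Y14.000
G1 X7.000 Y1.876
G1 X21.000 Y1.876
G1 X28.000 Y14.000
; layer 2
G0 Z6.000
G0 X28.000 Y14.000
G1 X21.000 Y26.124
G1 X7.000 Y26.124
G1 X0.000 Y14.000
G1 X7.000 Y1.876
G1 X21.000 Y1.876
G1 X28.000 Y14.000
; layer 3
G0 Z9.000
G0 X28.000 Y14.000
G1 X21.000 Y26.124
G1 X7.000 Y26.124
G1 X0.000 Y14.000
G1 X7.000 Y1.876
G1 X21.000 Y1.876
G1 X28.000 Y14.000
; layer 4
G0 Z12.000
G0 X28.000 Y14.000
G1 X21.000 Y26.124
G1 X7.000 Y26.124
G1 X0.000 Y14.000
G1 X7.000 Y1.876
G1 X21.000 Y1.876
G1 X28.000 Y14.000
; layer 5
G0 Z15.000
G0 X28.000 Y14.000
G1 X21.000 Y26.124
G1 X7.000 Y26.124
G1 X0.000 Y14.000
G1 X7.000 Y1.876
G1 X21.000 Y1.876
G1 X28.000 Y14.000
; layer 6
G0 Z18.000
G0 X28.000 Y14.000
G1 X21.000 Y26.124
G1 X7.000 Y26.124
G1 X0.000 Y14.000
G1 X7.000 Y1.876
G1 X21.000 Y1.876
G1 X28.000 Y14.000
M2 ; end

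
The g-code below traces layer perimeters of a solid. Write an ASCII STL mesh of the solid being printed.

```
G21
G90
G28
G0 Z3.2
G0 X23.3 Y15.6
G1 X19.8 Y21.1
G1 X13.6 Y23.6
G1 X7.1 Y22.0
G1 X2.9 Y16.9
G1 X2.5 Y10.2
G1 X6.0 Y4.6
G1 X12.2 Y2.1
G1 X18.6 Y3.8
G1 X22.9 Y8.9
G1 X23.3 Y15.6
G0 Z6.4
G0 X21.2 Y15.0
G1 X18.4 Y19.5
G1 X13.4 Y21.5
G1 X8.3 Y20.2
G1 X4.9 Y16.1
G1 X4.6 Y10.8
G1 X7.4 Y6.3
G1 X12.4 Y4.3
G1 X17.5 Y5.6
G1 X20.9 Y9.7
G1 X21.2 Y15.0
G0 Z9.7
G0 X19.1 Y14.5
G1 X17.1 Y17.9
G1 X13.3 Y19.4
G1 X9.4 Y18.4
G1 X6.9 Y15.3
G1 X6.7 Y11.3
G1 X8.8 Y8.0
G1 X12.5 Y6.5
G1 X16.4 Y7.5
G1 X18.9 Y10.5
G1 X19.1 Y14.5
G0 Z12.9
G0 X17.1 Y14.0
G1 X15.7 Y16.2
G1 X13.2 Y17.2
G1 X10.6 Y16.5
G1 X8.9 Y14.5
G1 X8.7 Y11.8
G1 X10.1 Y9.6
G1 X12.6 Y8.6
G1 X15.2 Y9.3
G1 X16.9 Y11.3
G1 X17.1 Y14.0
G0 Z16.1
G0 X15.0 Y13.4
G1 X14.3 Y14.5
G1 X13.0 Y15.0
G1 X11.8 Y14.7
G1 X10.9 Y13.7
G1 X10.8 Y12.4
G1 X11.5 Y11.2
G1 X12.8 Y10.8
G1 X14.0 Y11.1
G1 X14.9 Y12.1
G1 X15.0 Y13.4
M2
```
solid part
  facet normal 0.0000 0.0000 -1.0000
    outer loop
      vertex 13.7 25.8 0.0
      vertex 21.2 22.8 0.0
      vertex 25.4 16.1 0.0
    endloop
  endfacet
  facet normal 0.0000 0.0000 -1.0000
    outer loop
      vertex 6.0 23.8 0.0
      vertex 13.7 25.8 0.0
      vertex 25.4 16.1 0.0
    endloop
  endfacet
  facet normal 0.0000 0.0000 -1.0000
    outer loop
      vertex 0.9 17.7 0.0
      vertex 6.0 23.8 0.0
      vertex 25.4 16.1 0.0
    endloop
  endfacet
  facet normal 0.0000 0.0000 -1.0000
    outer loop
      vertex 0.4 9.7 0.0
      vertex 0.9 17.7 0.0
      vertex 25.4 16.1 0.0
    endloop
  endfacet
  facet normal 0.0000 0.0000 -1.0000
    outer loop
      vertex 4.6 3.0 0.0
      vertex 0.4 9.7 0.0
      vertex 25.4 16.1 0.0
    endloop
  endfacet
  facet normal 0.0000 0.0000 -1.0000
    outer loop
      vertex 12.1 0.0 0.0
      vertex 4.6 3.0 0.0
      vertex 25.4 16.1 0.0
    endloop
  endfacet
  facet normal 0.0000 0.0000 -1.0000
    outer loop
      vertex 19.8 2.0 0.0
      vertex 12.1 0.0 0.0
      vertex 25.4 16.1 0.0
    endloop
  endfacet
  facet normal 0.0000 0.0000 -1.0000
    outer loop
      vertex 24.9 8.1 0.0
      vertex 19.8 2.0 0.0
      vertex 25.4 16.1 0.0
    endloop
  endfacet
  facet normal 0.7147 0.4480 0.5372
    outer loop
      vertex 25.4 16.1 0.0
      vertex 21.2 22.8 0.0
      vertex 12.9 12.9 19.3
    endloop
  endfacet
  facet normal 0.3134 0.7835 0.5366
    outer loop
      vertex 21.2 22.8 0.0
      vertex 13.7 25.8 0.0
      vertex 12.9 12.9 19.3
    endloop
  endfacet
  facet normal -0.2121 0.8165 0.5370
    outer loop
      vertex 13.7 25.8 0.0
      vertex 6.0 23.8 0.0
      vertex 12.9 12.9 19.3
    endloop
  endfacet
  facet normal -0.6472 0.5411 0.5370
    outer loop
      vertex 6.0 23.8 0.0
      vertex 0.9 17.7 0.0
      vertex 12.9 12.9 19.3
    endloop
  endfacet
  facet normal -0.8421 0.0526 0.5367
    outer loop
      vertex 0.9 17.7 0.0
      vertex 0.4 9.7 0.0
      vertex 12.9 12.9 19.3
    endloop
  endfacet
  facet normal -0.7147 -0.4480 0.5372
    outer loop
      vertex 0.4 9.7 0.0
      vertex 4.6 3.0 0.0
      vertex 12.9 12.9 19.3
    endloop
  endfacet
  facet normal -0.3134 -0.7835 0.5366
    outer loop
      vertex 4.6 3.0 0.0
      vertex 12.1 0.0 0.0
      vertex 12.9 12.9 19.3
    endloop
  endfacet
  facet normal 0.2121 -0.8165 0.5370
    outer loop
      vertex 12.1 0.0 0.0
      vertex 19.8 2.0 0.0
      vertex 12.9 12.9 19.3
    endloop
  endfacet
  facet normal 0.6472 -0.5411 0.5370
    outer loop
      vertex 19.8 2.0 0.0
      vertex 24.9 8.1 0.0
      vertex 12.9 12.9 19.3
    endloop
  endfacet
  facet normal 0.8421 -0.0526 0.5367
    outer loop
      vertex 24.9 8.1 0.0
      vertex 25.4 16.1 0.0
      vertex 12.9 12.9 19.3
    endloop
  endfacet
endsolid part

The G0 Z moves step by Δz≈3.2 mm. The G1 loops shrink linearly with z, so the solid tapers from its base footprint up to z≈19.3. Closing with a flat bottom cap and the tapered top and triangulating gives 18 facets — a regular 10-sided pyramid, base circumscribed radius ≈ 12.9 mm, apex at z ≈ 19.3 mm.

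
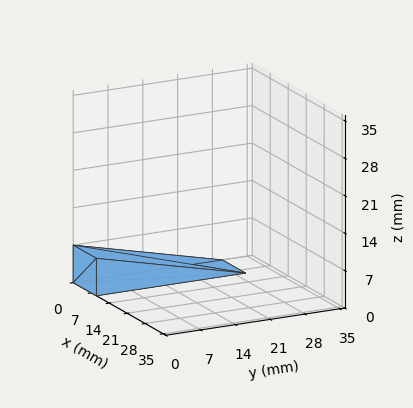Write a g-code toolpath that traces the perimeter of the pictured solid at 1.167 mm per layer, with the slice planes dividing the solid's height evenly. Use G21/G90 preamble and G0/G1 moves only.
Reading the render: the shape is a wedge (ramp): 9 × 30 mm base, rising to 7 mm along the y=0 edge and sloping linearly to z=0 at y=30 (dimensions read to the nearest mm from the axis ticks). For the g-code, the solid's height is divided into equal slices at the stated Δz and each level perimeter traced with G1 moves after a G0 lift.

; perimeter-only toolpath
G21 ; units = mm
G90 ; absolute positioning
G28 ; home
; layer 1
G0 Z1.167
G0 X0.000 Y0.000
G1 X9.000 Y0.000
G1 X9.000 Y25.000
G1 X0.000 Y25.000
G1 X0.000 Y0.000
; layer 2
G0 Z2.333
G0 X0.000 Y0.000
G1 X9.000 Y0.000
G1 X9.000 Y20.000
G1 X0.000 Y20.000
G1 X0.000 Y0.000
; layer 3
G0 Z3.500
G0 X0.000 Y0.000
G1 X9.000 Y0.000
G1 X9.000 Y15.000
G1 X0.000 Y15.000
G1 X0.000 Y0.000
; layer 4
G0 Z4.667
G0 X0.000 Y0.000
G1 X9.000 Y0.000
G1 X9.000 Y10.000
G1 X0.000 Y10.000
G1 X0.000 Y0.000
; layer 5
G0 Z5.833
G0 X0.000 Y0.000
G1 X9.000 Y0.000
G1 X9.000 Y5.000
G1 X0.000 Y5.000
G1 X0.000 Y0.000
M2 ; end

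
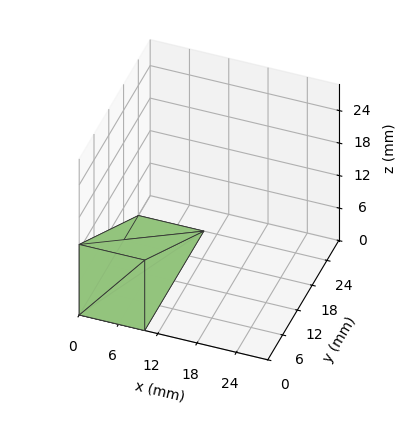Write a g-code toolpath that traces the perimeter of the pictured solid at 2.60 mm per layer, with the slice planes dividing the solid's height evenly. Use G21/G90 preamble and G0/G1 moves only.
Reading the render: the shape is a wedge (ramp): 10 × 24 mm base, rising to 13 mm along the y=0 edge and sloping linearly to z=0 at y=24 (dimensions read to the nearest mm from the axis ticks). For the g-code, the solid's height is divided into equal slices at the stated Δz and each level perimeter traced with G1 moves after a G0 lift.

; perimeter-only toolpath
G21 ; units = mm
G90 ; absolute positioning
G28 ; home
; layer 1
G0 Z2.60
G0 X0.00 Y0.00
G1 X10.00 Y0.00
G1 X10.00 Y19.20
G1 X0.00 Y19.20
G1 X0.00 Y0.00
; layer 2
G0 Z5.20
G0 X0.00 Y0.00
G1 X10.00 Y0.00
G1 X10.00 Y14.40
G1 X0.00 Y14.40
G1 X0.00 Y0.00
; layer 3
G0 Z7.80
G0 X0.00 Y0.00
G1 X10.00 Y0.00
G1 X10.00 Y9.60
G1 X0.00 Y9.60
G1 X0.00 Y0.00
; layer 4
G0 Z10.40
G0 X0.00 Y0.00
G1 X10.00 Y0.00
G1 X10.00 Y4.80
G1 X0.00 Y4.80
G1 X0.00 Y0.00
M2 ; end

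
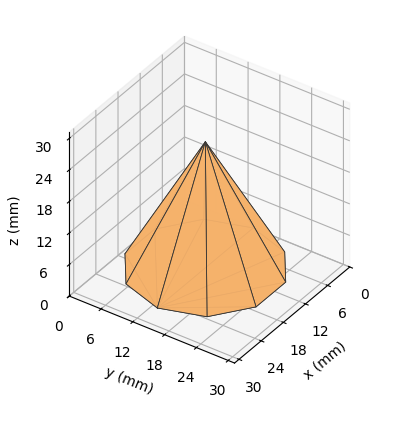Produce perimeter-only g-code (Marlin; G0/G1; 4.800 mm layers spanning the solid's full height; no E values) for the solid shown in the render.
Reading the render: the shape is a regular 10-sided pyramid, base circumscribed radius ≈ 13 mm, apex at z ≈ 24 mm (dimensions read to the nearest mm from the axis ticks). For the g-code, the solid's height is divided into equal slices at the stated Δz and each level perimeter traced with G1 moves after a G0 lift.

; perimeter-only toolpath
G21 ; units = mm
G90 ; absolute positioning
G28 ; home
; layer 1
G0 Z4.800
G0 X23.400 Y13.000
G1 X21.414 Y19.113
G1 X16.214 Y22.891
G1 X9.786 Y22.891
G1 X4.586 Y19.113
G1 X2.600 Y13.000
G1 X4.586 Y6.887
G1 X9.786 Y3.109
G1 X16.214 Y3.109
G1 X21.414 Y6.887
G1 X23.400 Y13.000
; layer 2
G0 Z9.600
G0 X20.800 Y13.000
G1 X19.310 Y17.585
G1 X15.410 Y20.418
G1 X10.590 Y20.418
G1 X6.690 Y17.585
G1 X5.200 Y13.000
G1 X6.690 Y8.415
G1 X10.590 Y5.582
G1 X15.410 Y5.582
G1 X19.310 Y8.415
G1 X20.800 Y13.000
; layer 3
G0 Z14.400
G0 X18.200 Y13.000
G1 X17.207 Y16.056
G1 X14.607 Y17.946
G1 X11.393 Y17.946
G1 X8.793 Y16.056
G1 X7.800 Y13.000
G1 X8.793 Y9.944
G1 X11.393 Y8.054
G1 X14.607 Y8.054
G1 X17.207 Y9.944
G1 X18.200 Y13.000
; layer 4
G0 Z19.200
G0 X15.600 Y13.000
G1 X15.103 Y14.528
G1 X13.803 Y15.473
G1 X12.197 Y15.473
G1 X10.897 Y14.528
G1 X10.400 Y13.000
G1 X10.897 Y11.472
G1 X12.197 Y10.527
G1 X13.803 Y10.527
G1 X15.103 Y11.472
G1 X15.600 Y13.000
M2 ; end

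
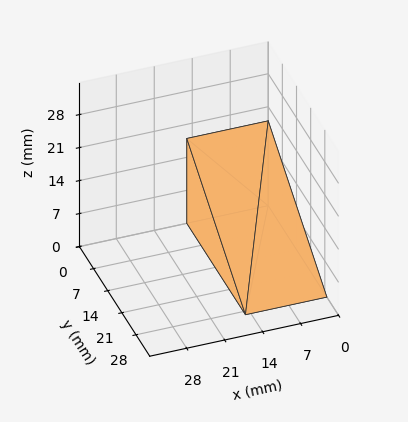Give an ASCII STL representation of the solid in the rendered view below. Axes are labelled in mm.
Reading the render: the shape is a wedge (ramp): 15 × 29 mm base, rising to 18 mm along the y=0 edge and sloping linearly to z=0 at y=29 (dimensions read to the nearest mm from the axis ticks). For the STL, each face is triangulated and given an outward normal.

solid part
  facet normal 0.0000 0.0000 -1.0000
    outer loop
      vertex 15.000 29.000 0.000
      vertex 15.000 0.000 0.000
      vertex 0.000 0.000 0.000
    endloop
  endfacet
  facet normal 0.0000 0.0000 -1.0000
    outer loop
      vertex 0.000 29.000 0.000
      vertex 15.000 29.000 0.000
      vertex 0.000 0.000 0.000
    endloop
  endfacet
  facet normal 0.0000 -1.0000 0.0000
    outer loop
      vertex 0.000 0.000 0.000
      vertex 15.000 0.000 0.000
      vertex 15.000 0.000 18.000
    endloop
  endfacet
  facet normal 0.0000 -1.0000 0.0000
    outer loop
      vertex 0.000 0.000 0.000
      vertex 15.000 0.000 18.000
      vertex 0.000 0.000 18.000
    endloop
  endfacet
  facet normal 0.0000 0.5274 0.8496
    outer loop
      vertex 0.000 0.000 18.000
      vertex 15.000 0.000 18.000
      vertex 15.000 29.000 0.000
    endloop
  endfacet
  facet normal 0.0000 0.5274 0.8496
    outer loop
      vertex 0.000 0.000 18.000
      vertex 15.000 29.000 0.000
      vertex 0.000 29.000 0.000
    endloop
  endfacet
  facet normal -1.0000 0.0000 0.0000
    outer loop
      vertex 0.000 0.000 18.000
      vertex 0.000 29.000 0.000
      vertex 0.000 0.000 0.000
    endloop
  endfacet
  facet normal 1.0000 0.0000 0.0000
    outer loop
      vertex 15.000 0.000 0.000
      vertex 15.000 29.000 0.000
      vertex 15.000 0.000 18.000
    endloop
  endfacet
endsolid part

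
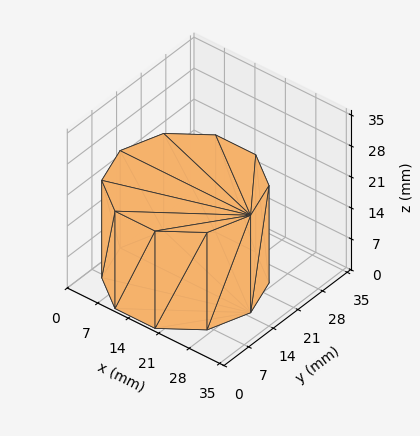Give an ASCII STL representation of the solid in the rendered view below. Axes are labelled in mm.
Reading the render: the shape is a regular 10-sided prism (a cylinder approximated with 10 flat sides), circumscribed radius ≈ 15 mm, height ≈ 22 mm (dimensions read to the nearest mm from the axis ticks). For the STL, each face is triangulated and given an outward normal.

solid part
  facet normal 0.0000 0.0000 -1.0000
    outer loop
      vertex 19.6 29.3 0.0
      vertex 27.1 23.8 0.0
      vertex 30.0 15.0 0.0
    endloop
  endfacet
  facet normal 0.0000 0.0000 -1.0000
    outer loop
      vertex 10.4 29.3 0.0
      vertex 19.6 29.3 0.0
      vertex 30.0 15.0 0.0
    endloop
  endfacet
  facet normal 0.0000 0.0000 -1.0000
    outer loop
      vertex 2.9 23.8 0.0
      vertex 10.4 29.3 0.0
      vertex 30.0 15.0 0.0
    endloop
  endfacet
  facet normal 0.0000 0.0000 -1.0000
    outer loop
      vertex 0.0 15.0 0.0
      vertex 2.9 23.8 0.0
      vertex 30.0 15.0 0.0
    endloop
  endfacet
  facet normal 0.0000 0.0000 -1.0000
    outer loop
      vertex 2.9 6.2 0.0
      vertex 0.0 15.0 0.0
      vertex 30.0 15.0 0.0
    endloop
  endfacet
  facet normal 0.0000 0.0000 -1.0000
    outer loop
      vertex 10.4 0.7 0.0
      vertex 2.9 6.2 0.0
      vertex 30.0 15.0 0.0
    endloop
  endfacet
  facet normal 0.0000 0.0000 -1.0000
    outer loop
      vertex 19.6 0.7 0.0
      vertex 10.4 0.7 0.0
      vertex 30.0 15.0 0.0
    endloop
  endfacet
  facet normal 0.0000 0.0000 -1.0000
    outer loop
      vertex 27.1 6.2 0.0
      vertex 19.6 0.7 0.0
      vertex 30.0 15.0 0.0
    endloop
  endfacet
  facet normal 0.0000 0.0000 1.0000
    outer loop
      vertex 30.0 15.0 22.0
      vertex 27.1 23.8 22.0
      vertex 19.6 29.3 22.0
    endloop
  endfacet
  facet normal 0.0000 0.0000 1.0000
    outer loop
      vertex 30.0 15.0 22.0
      vertex 19.6 29.3 22.0
      vertex 10.4 29.3 22.0
    endloop
  endfacet
  facet normal 0.0000 0.0000 1.0000
    outer loop
      vertex 30.0 15.0 22.0
      vertex 10.4 29.3 22.0
      vertex 2.9 23.8 22.0
    endloop
  endfacet
  facet normal 0.0000 0.0000 1.0000
    outer loop
      vertex 30.0 15.0 22.0
      vertex 2.9 23.8 22.0
      vertex 0.0 15.0 22.0
    endloop
  endfacet
  facet normal 0.0000 0.0000 1.0000
    outer loop
      vertex 30.0 15.0 22.0
      vertex 0.0 15.0 22.0
      vertex 2.9 6.2 22.0
    endloop
  endfacet
  facet normal 0.0000 0.0000 1.0000
    outer loop
      vertex 30.0 15.0 22.0
      vertex 2.9 6.2 22.0
      vertex 10.4 0.7 22.0
    endloop
  endfacet
  facet normal 0.0000 0.0000 1.0000
    outer loop
      vertex 30.0 15.0 22.0
      vertex 10.4 0.7 22.0
      vertex 19.6 0.7 22.0
    endloop
  endfacet
  facet normal 0.0000 0.0000 1.0000
    outer loop
      vertex 30.0 15.0 22.0
      vertex 19.6 0.7 22.0
      vertex 27.1 6.2 22.0
    endloop
  endfacet
  facet normal 0.9498 0.3130 0.0000
    outer loop
      vertex 30.0 15.0 0.0
      vertex 27.1 23.8 0.0
      vertex 27.1 23.8 22.0
    endloop
  endfacet
  facet normal 0.9498 0.3130 0.0000
    outer loop
      vertex 30.0 15.0 0.0
      vertex 27.1 23.8 22.0
      vertex 30.0 15.0 22.0
    endloop
  endfacet
  facet normal 0.5914 0.8064 0.0000
    outer loop
      vertex 27.1 23.8 0.0
      vertex 19.6 29.3 0.0
      vertex 19.6 29.3 22.0
    endloop
  endfacet
  facet normal 0.5914 0.8064 0.0000
    outer loop
      vertex 27.1 23.8 0.0
      vertex 19.6 29.3 22.0
      vertex 27.1 23.8 22.0
    endloop
  endfacet
  facet normal 0.0000 1.0000 0.0000
    outer loop
      vertex 19.6 29.3 0.0
      vertex 10.4 29.3 0.0
      vertex 10.4 29.3 22.0
    endloop
  endfacet
  facet normal 0.0000 1.0000 0.0000
    outer loop
      vertex 19.6 29.3 0.0
      vertex 10.4 29.3 22.0
      vertex 19.6 29.3 22.0
    endloop
  endfacet
  facet normal -0.5914 0.8064 0.0000
    outer loop
      vertex 10.4 29.3 0.0
      vertex 2.9 23.8 0.0
      vertex 2.9 23.8 22.0
    endloop
  endfacet
  facet normal -0.5914 0.8064 0.0000
    outer loop
      vertex 10.4 29.3 0.0
      vertex 2.9 23.8 22.0
      vertex 10.4 29.3 22.0
    endloop
  endfacet
  facet normal -0.9498 0.3130 0.0000
    outer loop
      vertex 2.9 23.8 0.0
      vertex 0.0 15.0 0.0
      vertex 0.0 15.0 22.0
    endloop
  endfacet
  facet normal -0.9498 0.3130 0.0000
    outer loop
      vertex 2.9 23.8 0.0
      vertex 0.0 15.0 22.0
      vertex 2.9 23.8 22.0
    endloop
  endfacet
  facet normal -0.9498 -0.3130 0.0000
    outer loop
      vertex 0.0 15.0 0.0
      vertex 2.9 6.2 0.0
      vertex 2.9 6.2 22.0
    endloop
  endfacet
  facet normal -0.9498 -0.3130 0.0000
    outer loop
      vertex 0.0 15.0 0.0
      vertex 2.9 6.2 22.0
      vertex 0.0 15.0 22.0
    endloop
  endfacet
  facet normal -0.5914 -0.8064 0.0000
    outer loop
      vertex 2.9 6.2 0.0
      vertex 10.4 0.7 0.0
      vertex 10.4 0.7 22.0
    endloop
  endfacet
  facet normal -0.5914 -0.8064 0.0000
    outer loop
      vertex 2.9 6.2 0.0
      vertex 10.4 0.7 22.0
      vertex 2.9 6.2 22.0
    endloop
  endfacet
  facet normal 0.0000 -1.0000 0.0000
    outer loop
      vertex 10.4 0.7 0.0
      vertex 19.6 0.7 0.0
      vertex 19.6 0.7 22.0
    endloop
  endfacet
  facet normal 0.0000 -1.0000 0.0000
    outer loop
      vertex 10.4 0.7 0.0
      vertex 19.6 0.7 22.0
      vertex 10.4 0.7 22.0
    endloop
  endfacet
  facet normal 0.5914 -0.8064 0.0000
    outer loop
      vertex 19.6 0.7 0.0
      vertex 27.1 6.2 0.0
      vertex 27.1 6.2 22.0
    endloop
  endfacet
  facet normal 0.5914 -0.8064 0.0000
    outer loop
      vertex 19.6 0.7 0.0
      vertex 27.1 6.2 22.0
      vertex 19.6 0.7 22.0
    endloop
  endfacet
  facet normal 0.9498 -0.3130 0.0000
    outer loop
      vertex 27.1 6.2 0.0
      vertex 30.0 15.0 0.0
      vertex 30.0 15.0 22.0
    endloop
  endfacet
  facet normal 0.9498 -0.3130 0.0000
    outer loop
      vertex 27.1 6.2 0.0
      vertex 30.0 15.0 22.0
      vertex 27.1 6.2 22.0
    endloop
  endfacet
endsolid part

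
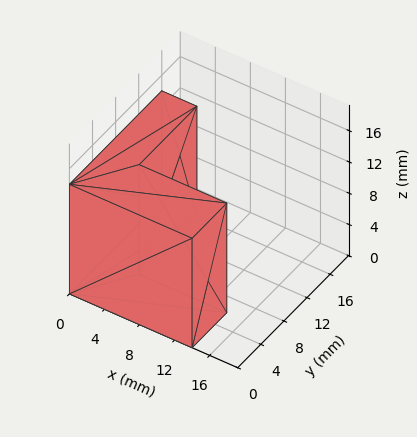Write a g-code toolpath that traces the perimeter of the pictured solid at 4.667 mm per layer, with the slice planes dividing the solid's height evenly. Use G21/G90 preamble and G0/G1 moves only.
Reading the render: the shape is an L-shaped prism: outer 14 × 16 mm, arm thicknesses ≈ 6 mm (horizontal) and 4 mm (vertical), extruded 14 mm in z (dimensions read to the nearest mm from the axis ticks). For the g-code, the solid's height is divided into equal slices at the stated Δz and each level perimeter traced with G1 moves after a G0 lift.

; perimeter-only toolpath
G21 ; units = mm
G90 ; absolute positioning
G28 ; home
; layer 1
G0 Z4.667
G0 X0.000 Y0.000
G1 X14.000 Y0.000
G1 X14.000 Y6.000
G1 X4.000 Y6.000
G1 X4.000 Y16.000
G1 X0.000 Y16.000
G1 X0.000 Y0.000
; layer 2
G0 Z9.333
G0 X0.000 Y0.000
G1 X14.000 Y0.000
G1 X14.000 Y6.000
G1 X4.000 Y6.000
G1 X4.000 Y16.000
G1 X0.000 Y16.000
G1 X0.000 Y0.000
; layer 3
G0 Z14.000
G0 X0.000 Y0.000
G1 X14.000 Y0.000
G1 X14.000 Y6.000
G1 X4.000 Y6.000
G1 X4.000 Y16.000
G1 X0.000 Y16.000
G1 X0.000 Y0.000
M2 ; end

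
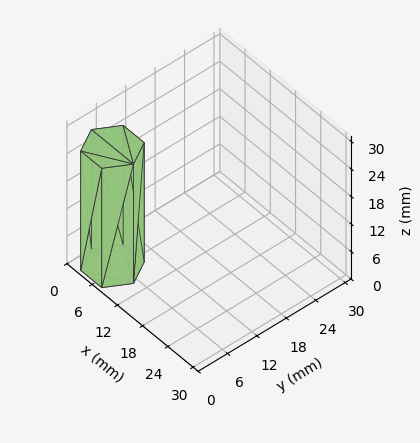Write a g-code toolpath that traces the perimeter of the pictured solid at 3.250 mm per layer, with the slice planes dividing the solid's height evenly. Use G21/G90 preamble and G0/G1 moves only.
Reading the render: the shape is a regular 6-sided prism (a cylinder approximated with 6 flat sides), circumscribed radius ≈ 5 mm, height ≈ 26 mm (dimensions read to the nearest mm from the axis ticks). For the g-code, the solid's height is divided into equal slices at the stated Δz and each level perimeter traced with G1 moves after a G0 lift.

; perimeter-only toolpath
G21 ; units = mm
G90 ; absolute positioning
G28 ; home
; layer 1
G0 Z3.250
G0 X10.000 Y5.000
G1 X7.500 Y9.330
G1 X2.500 Y9.330
G1 X0.000 Y5.000
G1 X2.500 Y0.670
G1 X7.500 Y0.670
G1 X10.000 Y5.000
; layer 2
G0 Z6.500
G0 X10.000 Y5.000
G1 X7.500 Y9.330
G1 X2.500 Y9.330
G1 X0.000 Y5.000
G1 X2.500 Y0.670
G1 X7.500 Y0.670
G1 X10.000 Y5.000
; layer 3
G0 Z9.750
G0 X10.000 Y5.000
G1 X7.500 Y9.330
G1 X2.500 Y9.330
G1 X0.000 Y5.000
G1 X2.500 Y0.670
G1 X7.500 Y0.670
G1 X10.000 Y5.000
; layer 4
G0 Z13.000
G0 X10.000 Y5.000
G1 X7.500 Y9.330
G1 X2.500 Y9.330
G1 X0.000 Y5.000
G1 X2.500 Y0.670
G1 X7.500 Y0.670
G1 X10.000 Y5.000
; layer 5
G0 Z16.250
G0 X10.000 Y5.000
G1 X7.500 Y9.330
G1 X2.500 Y9.330
G1 X0.000 Y5.000
G1 X2.500 Y0.670
G1 X7.500 Y0.670
G1 X10.000 Y5.000
; layer 6
G0 Z19.500
G0 X10.000 Y5.000
G1 X7.500 Y9.330
G1 X2.500 Y9.330
G1 X0.000 Y5.000
G1 X2.500 Y0.670
G1 X7.500 Y0.670
G1 X10.000 Y5.000
; layer 7
G0 Z22.750
G0 X10.000 Y5.000
G1 X7.500 Y9.330
G1 X2.500 Y9.330
G1 X0.000 Y5.000
G1 X2.500 Y0.670
G1 X7.500 Y0.670
G1 X10.000 Y5.000
; layer 8
G0 Z26.000
G0 X10.000 Y5.000
G1 X7.500 Y9.330
G1 X2.500 Y9.330
G1 X0.000 Y5.000
G1 X2.500 Y0.670
G1 X7.500 Y0.670
G1 X10.000 Y5.000
M2 ; end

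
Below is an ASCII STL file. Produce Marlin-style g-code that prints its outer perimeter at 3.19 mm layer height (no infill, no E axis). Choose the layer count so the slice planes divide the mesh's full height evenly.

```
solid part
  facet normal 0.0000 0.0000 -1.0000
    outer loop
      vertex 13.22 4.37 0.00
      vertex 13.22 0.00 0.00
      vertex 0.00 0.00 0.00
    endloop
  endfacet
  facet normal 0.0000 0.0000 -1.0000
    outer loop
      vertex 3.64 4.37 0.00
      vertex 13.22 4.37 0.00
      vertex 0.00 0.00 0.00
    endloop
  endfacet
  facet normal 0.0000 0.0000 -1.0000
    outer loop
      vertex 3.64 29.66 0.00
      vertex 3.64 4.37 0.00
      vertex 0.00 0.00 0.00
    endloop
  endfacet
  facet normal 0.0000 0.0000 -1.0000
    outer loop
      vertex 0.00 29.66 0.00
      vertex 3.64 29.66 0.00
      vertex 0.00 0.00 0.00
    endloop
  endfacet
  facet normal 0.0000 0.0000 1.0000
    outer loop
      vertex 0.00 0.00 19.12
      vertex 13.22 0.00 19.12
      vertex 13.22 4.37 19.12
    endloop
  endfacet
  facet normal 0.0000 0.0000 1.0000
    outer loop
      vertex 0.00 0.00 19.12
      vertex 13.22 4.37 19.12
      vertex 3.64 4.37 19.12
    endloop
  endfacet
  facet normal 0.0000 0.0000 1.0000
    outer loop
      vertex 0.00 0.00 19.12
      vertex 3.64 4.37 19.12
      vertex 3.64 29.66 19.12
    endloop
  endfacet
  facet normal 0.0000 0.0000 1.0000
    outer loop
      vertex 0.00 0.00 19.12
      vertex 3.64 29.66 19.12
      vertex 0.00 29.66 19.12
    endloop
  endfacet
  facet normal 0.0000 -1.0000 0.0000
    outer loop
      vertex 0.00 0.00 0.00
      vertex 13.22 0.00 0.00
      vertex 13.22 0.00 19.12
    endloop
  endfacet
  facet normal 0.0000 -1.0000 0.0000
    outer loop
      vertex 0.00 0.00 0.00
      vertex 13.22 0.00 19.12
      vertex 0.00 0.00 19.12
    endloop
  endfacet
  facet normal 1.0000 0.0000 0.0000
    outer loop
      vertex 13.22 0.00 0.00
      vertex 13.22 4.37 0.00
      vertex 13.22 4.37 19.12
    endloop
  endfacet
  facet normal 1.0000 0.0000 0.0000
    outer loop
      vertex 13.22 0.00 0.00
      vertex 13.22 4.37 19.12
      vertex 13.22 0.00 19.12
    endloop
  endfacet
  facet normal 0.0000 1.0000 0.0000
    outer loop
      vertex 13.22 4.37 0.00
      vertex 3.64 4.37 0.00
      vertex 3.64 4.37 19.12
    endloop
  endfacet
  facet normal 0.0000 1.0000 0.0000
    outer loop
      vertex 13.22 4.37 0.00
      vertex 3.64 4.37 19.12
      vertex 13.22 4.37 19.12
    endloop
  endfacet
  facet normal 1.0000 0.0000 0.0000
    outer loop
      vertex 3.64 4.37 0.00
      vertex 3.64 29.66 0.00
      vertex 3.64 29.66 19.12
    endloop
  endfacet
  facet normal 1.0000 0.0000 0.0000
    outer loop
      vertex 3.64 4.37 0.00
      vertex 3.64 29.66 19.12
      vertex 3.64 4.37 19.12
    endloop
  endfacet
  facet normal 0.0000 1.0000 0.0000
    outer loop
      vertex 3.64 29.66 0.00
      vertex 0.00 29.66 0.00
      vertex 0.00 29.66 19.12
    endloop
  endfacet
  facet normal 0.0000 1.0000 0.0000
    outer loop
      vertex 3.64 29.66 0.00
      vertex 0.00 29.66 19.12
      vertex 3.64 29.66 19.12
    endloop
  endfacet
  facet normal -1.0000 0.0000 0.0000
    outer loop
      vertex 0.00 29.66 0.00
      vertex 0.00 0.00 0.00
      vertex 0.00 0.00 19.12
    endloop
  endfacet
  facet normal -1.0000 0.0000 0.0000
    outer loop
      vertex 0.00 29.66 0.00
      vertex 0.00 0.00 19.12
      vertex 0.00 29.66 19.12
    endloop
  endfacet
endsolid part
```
; perimeter-only toolpath
G21 ; units = mm
G90 ; absolute positioning
G28 ; home
; layer 1
G0 Z3.19
G0 X0.00 Y0.00
G1 X13.22 Y0.00
G1 X13.22 Y4.37
G1 X3.64 Y4.37
G1 X3.64 Y29.66
G1 X0.00 Y29.66
G1 X0.00 Y0.00
; layer 2
G0 Z6.37
G0 X0.00 Y0.00
G1 X13.22 Y0.00
G1 X13.22 Y4.37
G1 X3.64 Y4.37
G1 X3.64 Y29.66
G1 X0.00 Y29.66
G1 X0.00 Y0.00
; layer 3
G0 Z9.56
G0 X0.00 Y0.00
G1 X13.22 Y0.00
G1 X13.22 Y4.37
G1 X3.64 Y4.37
G1 X3.64 Y29.66
G1 X0.00 Y29.66
G1 X0.00 Y0.00
; layer 4
G0 Z12.75
G0 X0.00 Y0.00
G1 X13.22 Y0.00
G1 X13.22 Y4.37
G1 X3.64 Y4.37
G1 X3.64 Y29.66
G1 X0.00 Y29.66
G1 X0.00 Y0.00
; layer 5
G0 Z15.93
G0 X0.00 Y0.00
G1 X13.22 Y0.00
G1 X13.22 Y4.37
G1 X3.64 Y4.37
G1 X3.64 Y29.66
G1 X0.00 Y29.66
G1 X0.00 Y0.00
; layer 6
G0 Z19.12
G0 X0.00 Y0.00
G1 X13.22 Y0.00
G1 X13.22 Y4.37
G1 X3.64 Y4.37
G1 X3.64 Y29.66
G1 X0.00 Y29.66
G1 X0.00 Y0.00
M2 ; end

The solid is an L-shaped prism: outer 13.2 × 29.7 mm, arm thicknesses ≈ 4.37 mm (horizontal) and 3.64 mm (vertical), extruded 19.1 mm in z. Slicing at Δz = 3.19 mm — 6 equal slices spanning the solid's height, so layer i sits at z = i·h/6 — gives 6 non-empty perimeters. Each is a 6-segment closed polygon; G0 lifts to the layer z and rapids to the start vertex, then G1 traces the edges.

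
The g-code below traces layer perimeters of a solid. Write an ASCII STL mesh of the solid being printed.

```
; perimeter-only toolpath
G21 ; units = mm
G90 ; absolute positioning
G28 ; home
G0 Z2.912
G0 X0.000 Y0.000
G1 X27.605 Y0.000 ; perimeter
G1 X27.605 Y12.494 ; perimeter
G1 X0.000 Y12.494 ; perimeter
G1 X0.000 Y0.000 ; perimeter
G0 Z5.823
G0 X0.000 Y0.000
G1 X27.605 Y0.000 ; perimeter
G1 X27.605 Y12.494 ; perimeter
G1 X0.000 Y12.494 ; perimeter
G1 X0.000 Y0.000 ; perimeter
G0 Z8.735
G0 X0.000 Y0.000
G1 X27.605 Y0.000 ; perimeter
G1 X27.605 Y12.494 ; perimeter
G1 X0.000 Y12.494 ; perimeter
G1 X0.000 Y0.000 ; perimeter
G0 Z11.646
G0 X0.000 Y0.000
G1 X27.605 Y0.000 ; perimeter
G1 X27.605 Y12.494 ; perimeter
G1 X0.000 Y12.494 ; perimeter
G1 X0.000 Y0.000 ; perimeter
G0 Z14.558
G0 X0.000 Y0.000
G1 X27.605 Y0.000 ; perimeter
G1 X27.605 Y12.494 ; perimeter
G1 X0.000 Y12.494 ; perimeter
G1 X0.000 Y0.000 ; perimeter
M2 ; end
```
solid part
  facet normal 0.0000 0.0000 -1.0000
    outer loop
      vertex 27.605 12.494 0.000
      vertex 27.605 0.000 0.000
      vertex 0.000 0.000 0.000
    endloop
  endfacet
  facet normal 0.0000 0.0000 -1.0000
    outer loop
      vertex 0.000 12.494 0.000
      vertex 27.605 12.494 0.000
      vertex 0.000 0.000 0.000
    endloop
  endfacet
  facet normal 0.0000 0.0000 1.0000
    outer loop
      vertex 0.000 0.000 14.558
      vertex 27.605 0.000 14.558
      vertex 27.605 12.494 14.558
    endloop
  endfacet
  facet normal 0.0000 0.0000 1.0000
    outer loop
      vertex 0.000 0.000 14.558
      vertex 27.605 12.494 14.558
      vertex 0.000 12.494 14.558
    endloop
  endfacet
  facet normal 0.0000 -1.0000 0.0000
    outer loop
      vertex 0.000 0.000 0.000
      vertex 27.605 0.000 0.000
      vertex 27.605 0.000 14.558
    endloop
  endfacet
  facet normal 0.0000 -1.0000 0.0000
    outer loop
      vertex 0.000 0.000 0.000
      vertex 27.605 0.000 14.558
      vertex 0.000 0.000 14.558
    endloop
  endfacet
  facet normal 0.0000 1.0000 0.0000
    outer loop
      vertex 27.605 12.494 14.558
      vertex 27.605 12.494 0.000
      vertex 0.000 12.494 0.000
    endloop
  endfacet
  facet normal 0.0000 1.0000 0.0000
    outer loop
      vertex 0.000 12.494 14.558
      vertex 27.605 12.494 14.558
      vertex 0.000 12.494 0.000
    endloop
  endfacet
  facet normal -1.0000 0.0000 0.0000
    outer loop
      vertex 0.000 12.494 14.558
      vertex 0.000 12.494 0.000
      vertex 0.000 0.000 0.000
    endloop
  endfacet
  facet normal -1.0000 0.0000 0.0000
    outer loop
      vertex 0.000 0.000 14.558
      vertex 0.000 12.494 14.558
      vertex 0.000 0.000 0.000
    endloop
  endfacet
  facet normal 1.0000 0.0000 0.0000
    outer loop
      vertex 27.605 0.000 0.000
      vertex 27.605 12.494 0.000
      vertex 27.605 12.494 14.558
    endloop
  endfacet
  facet normal 1.0000 0.0000 0.0000
    outer loop
      vertex 27.605 0.000 0.000
      vertex 27.605 12.494 14.558
      vertex 27.605 0.000 14.558
    endloop
  endfacet
endsolid part

The G0 Z moves step by Δz≈2.912 mm. Every layer's G1 loop is the same polygon, so the solid is a straight extrusion of it from z=0 to z≈14.6. Closing with flat bottom and top caps and triangulating gives 12 facets — a rectangular box, roughly 27.6 × 12.5 mm footprint and 14.6 mm tall.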